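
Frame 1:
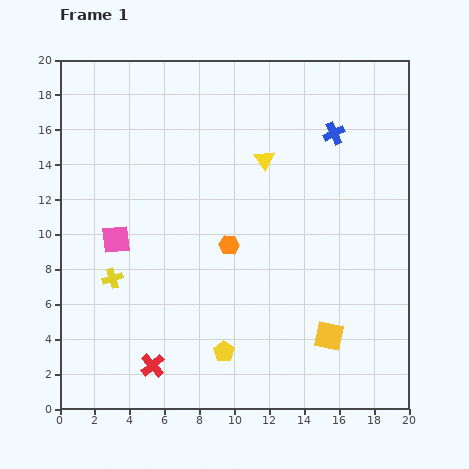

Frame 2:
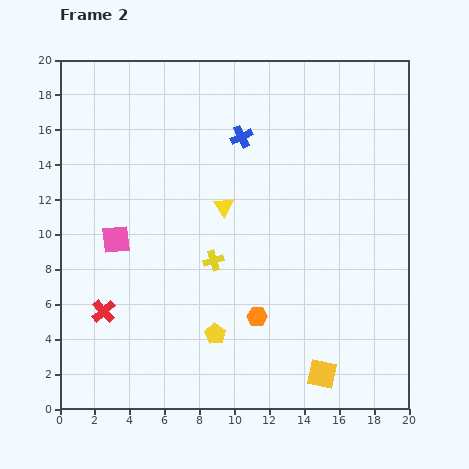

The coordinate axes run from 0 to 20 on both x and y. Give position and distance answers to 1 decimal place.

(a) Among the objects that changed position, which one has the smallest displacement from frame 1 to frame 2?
the yellow pentagon

(moved 1.1)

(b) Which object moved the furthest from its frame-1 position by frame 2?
the yellow cross

(moved 5.9; next 5.3)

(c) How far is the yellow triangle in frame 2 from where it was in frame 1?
3.5

The yellow triangle moved from (11.7, 14.3) to (9.4, 11.6), a distance of √(2.3² + 2.7²) ≈ 3.5.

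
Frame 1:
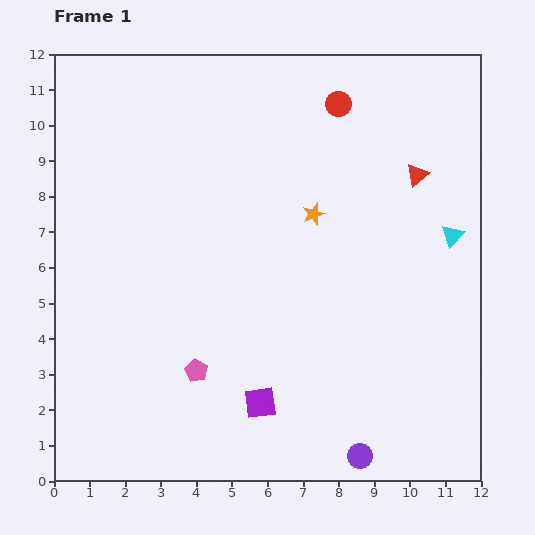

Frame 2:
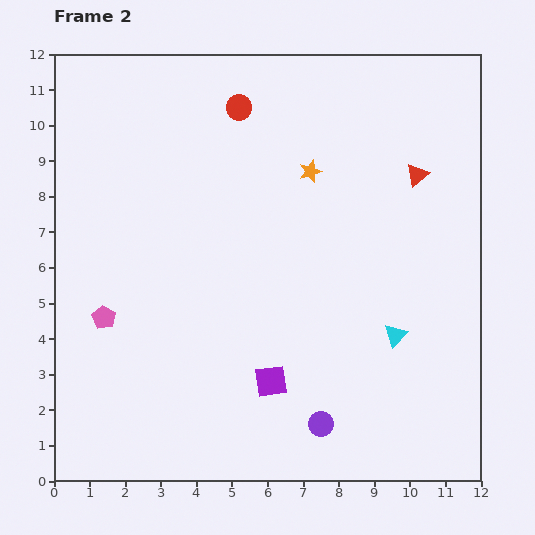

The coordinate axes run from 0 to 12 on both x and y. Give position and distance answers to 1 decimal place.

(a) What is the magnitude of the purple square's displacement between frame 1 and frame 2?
0.7

The purple square moved from (5.8, 2.2) to (6.1, 2.8), a distance of √(0.3² + 0.6²) ≈ 0.7.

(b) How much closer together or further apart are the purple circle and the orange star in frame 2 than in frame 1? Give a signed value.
+0.2

Distance in frame 1: 6.9. Distance in frame 2: 7.1.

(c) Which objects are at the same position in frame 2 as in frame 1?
the red triangle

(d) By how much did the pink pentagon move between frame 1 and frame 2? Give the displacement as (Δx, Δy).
(-2.6, 1.5)

The pink pentagon was at (4.0, 3.1) in frame 1 and (1.4, 4.6) in frame 2.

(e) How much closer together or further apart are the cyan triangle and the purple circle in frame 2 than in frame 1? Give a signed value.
-3.4

Distance in frame 1: 6.7. Distance in frame 2: 3.3.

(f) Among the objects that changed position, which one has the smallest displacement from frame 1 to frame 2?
the purple square

(moved 0.7)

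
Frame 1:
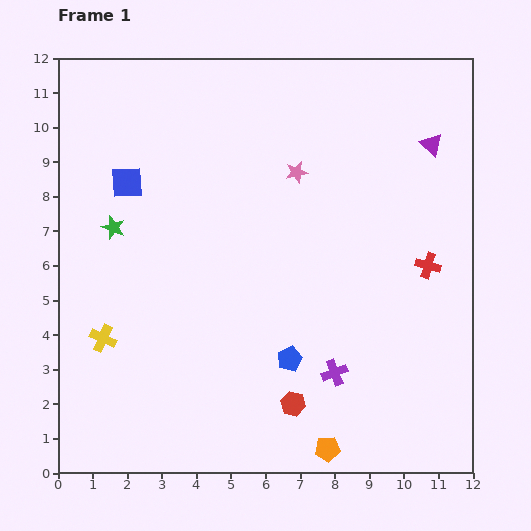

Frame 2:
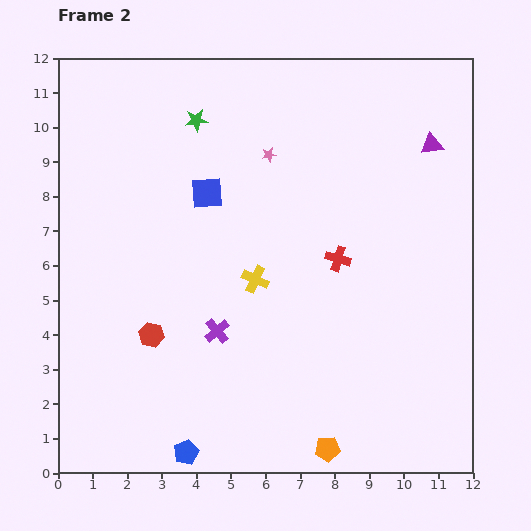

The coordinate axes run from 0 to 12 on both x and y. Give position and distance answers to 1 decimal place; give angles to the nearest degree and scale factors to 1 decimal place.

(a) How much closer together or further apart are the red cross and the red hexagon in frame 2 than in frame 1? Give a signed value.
+0.2

Distance in frame 1: 5.6. Distance in frame 2: 5.8.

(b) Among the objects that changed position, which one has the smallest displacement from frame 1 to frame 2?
the pink star

(moved 0.9)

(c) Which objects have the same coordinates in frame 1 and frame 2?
the purple triangle, the orange pentagon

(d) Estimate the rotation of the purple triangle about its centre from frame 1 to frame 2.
52° counter-clockwise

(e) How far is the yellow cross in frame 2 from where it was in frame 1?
4.7

The yellow cross moved from (1.3, 3.9) to (5.7, 5.6), a distance of √(4.4² + 1.7²) ≈ 4.7.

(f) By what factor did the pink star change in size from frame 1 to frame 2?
0.7×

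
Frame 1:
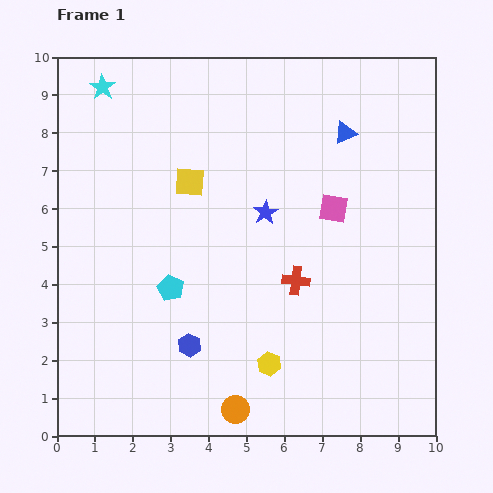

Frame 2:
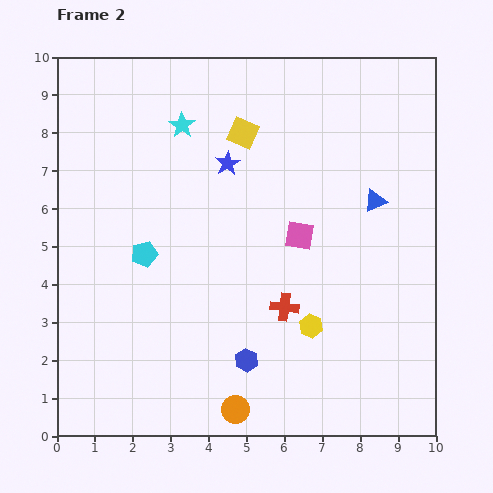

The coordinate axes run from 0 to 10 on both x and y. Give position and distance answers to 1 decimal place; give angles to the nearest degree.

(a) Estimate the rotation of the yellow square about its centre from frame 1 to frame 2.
19° clockwise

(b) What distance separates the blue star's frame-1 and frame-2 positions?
1.6

The blue star moved from (5.5, 5.9) to (4.5, 7.2), a distance of √(1.0² + 1.3²) ≈ 1.6.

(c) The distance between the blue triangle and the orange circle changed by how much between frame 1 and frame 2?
-1.3

Distance in frame 1: 7.9. Distance in frame 2: 6.6.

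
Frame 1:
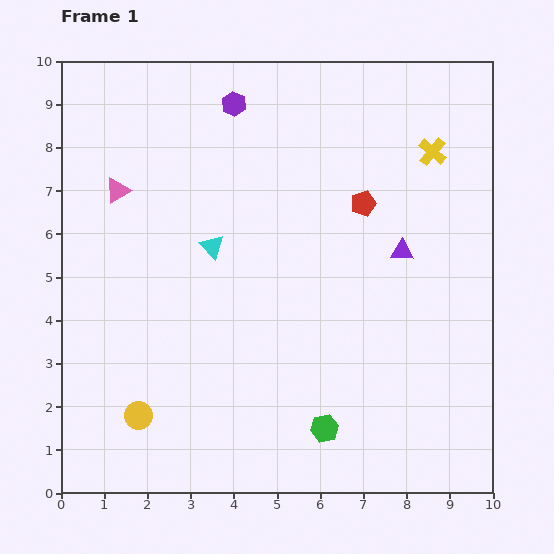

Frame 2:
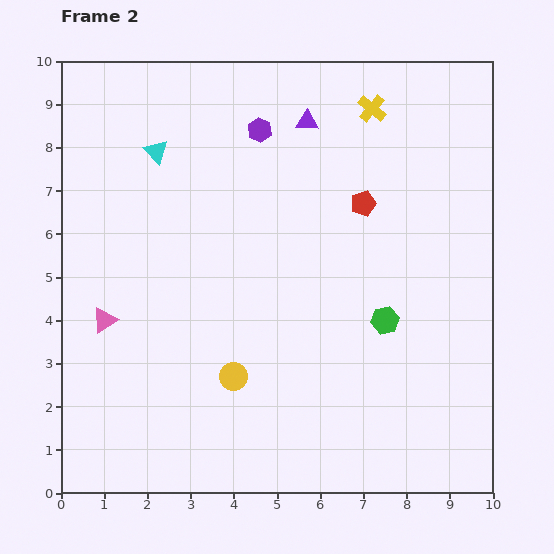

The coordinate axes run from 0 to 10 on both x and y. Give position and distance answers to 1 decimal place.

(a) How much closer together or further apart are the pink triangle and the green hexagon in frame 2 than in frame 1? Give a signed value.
-0.8

Distance in frame 1: 7.3. Distance in frame 2: 6.5.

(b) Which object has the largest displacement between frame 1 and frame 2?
the purple triangle

(moved 3.7; next 3.0)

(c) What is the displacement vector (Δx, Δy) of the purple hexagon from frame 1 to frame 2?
(0.6, -0.6)

The purple hexagon was at (4.0, 9.0) in frame 1 and (4.6, 8.4) in frame 2.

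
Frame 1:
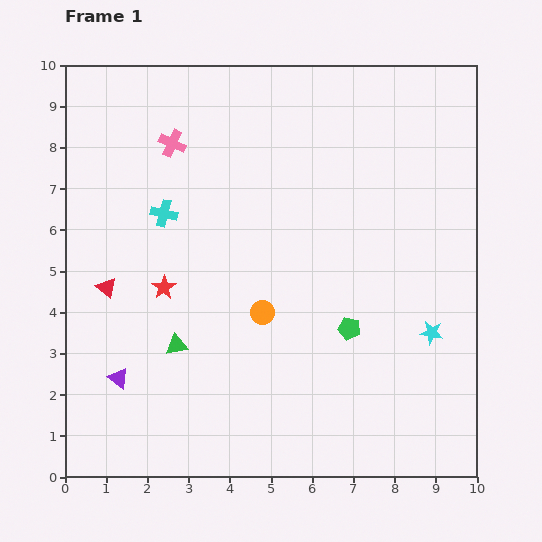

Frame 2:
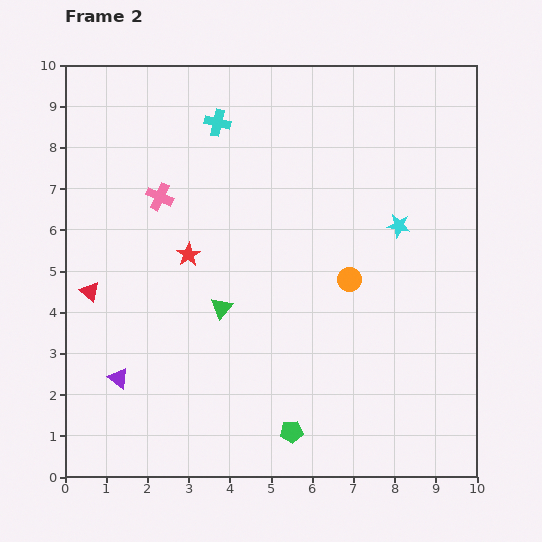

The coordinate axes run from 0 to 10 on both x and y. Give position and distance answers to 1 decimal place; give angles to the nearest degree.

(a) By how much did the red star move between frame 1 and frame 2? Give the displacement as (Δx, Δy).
(0.6, 0.8)

The red star was at (2.4, 4.6) in frame 1 and (3.0, 5.4) in frame 2.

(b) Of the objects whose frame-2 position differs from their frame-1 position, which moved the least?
the red triangle

(moved 0.4)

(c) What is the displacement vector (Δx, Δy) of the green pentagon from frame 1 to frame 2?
(-1.4, -2.5)

The green pentagon was at (6.9, 3.6) in frame 1 and (5.5, 1.1) in frame 2.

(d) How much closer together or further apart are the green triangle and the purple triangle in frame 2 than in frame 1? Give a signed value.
+1.4

Distance in frame 1: 1.6. Distance in frame 2: 3.0.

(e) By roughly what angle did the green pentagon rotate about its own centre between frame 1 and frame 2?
18° counter-clockwise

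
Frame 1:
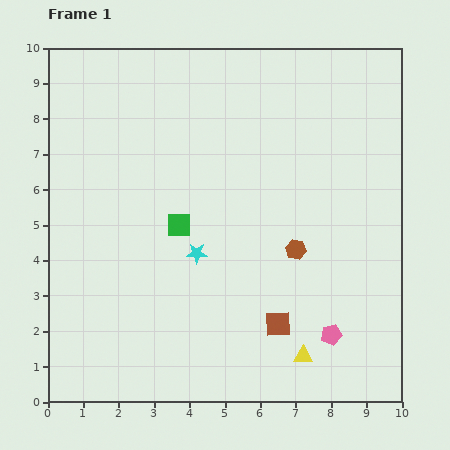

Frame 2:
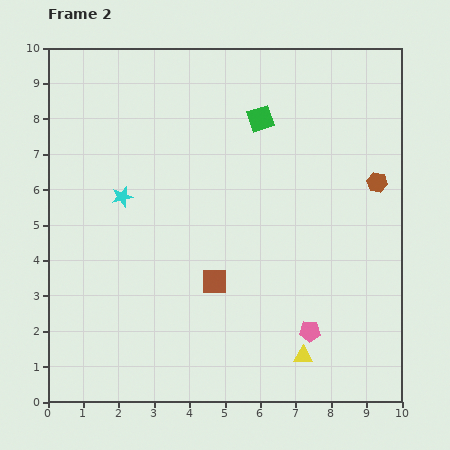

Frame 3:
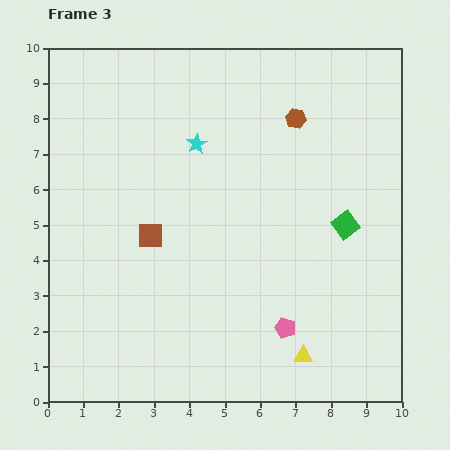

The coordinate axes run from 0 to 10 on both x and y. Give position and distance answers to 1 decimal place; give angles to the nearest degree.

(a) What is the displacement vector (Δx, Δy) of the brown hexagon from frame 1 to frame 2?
(2.3, 1.9)

The brown hexagon was at (7.0, 4.3) in frame 1 and (9.3, 6.2) in frame 2.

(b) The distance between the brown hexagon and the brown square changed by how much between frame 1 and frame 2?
+3.2

Distance in frame 1: 2.2. Distance in frame 2: 5.4.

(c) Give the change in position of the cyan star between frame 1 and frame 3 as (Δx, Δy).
(0.0, 3.1)

The cyan star was at (4.2, 4.2) in frame 1 and (4.2, 7.3) in frame 3.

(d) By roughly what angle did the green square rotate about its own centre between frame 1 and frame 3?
36° counter-clockwise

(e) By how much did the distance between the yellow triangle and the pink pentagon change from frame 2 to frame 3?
+0.2

Distance in frame 2: 0.7. Distance in frame 3: 0.9.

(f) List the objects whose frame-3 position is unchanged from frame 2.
the yellow triangle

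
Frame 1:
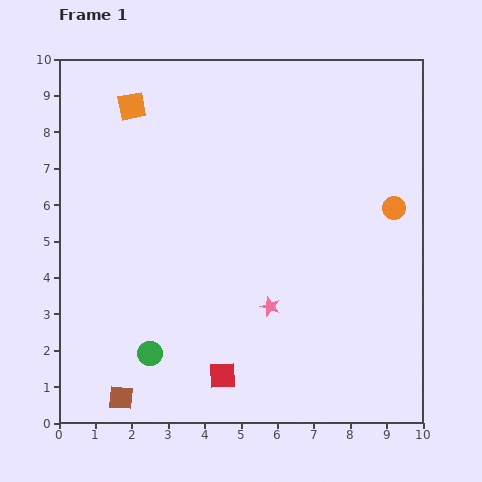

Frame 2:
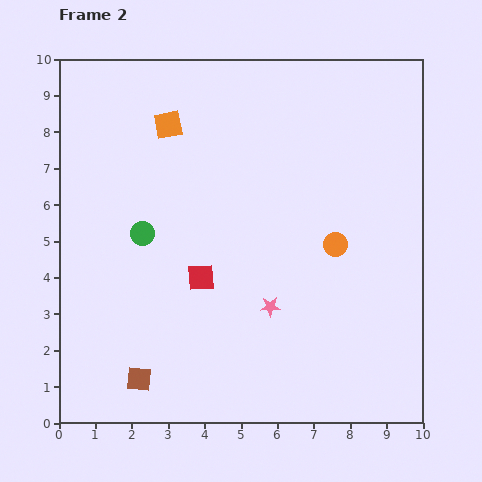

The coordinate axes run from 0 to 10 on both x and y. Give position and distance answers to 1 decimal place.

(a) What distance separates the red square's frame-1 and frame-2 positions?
2.8

The red square moved from (4.5, 1.3) to (3.9, 4.0), a distance of √(0.6² + 2.7²) ≈ 2.8.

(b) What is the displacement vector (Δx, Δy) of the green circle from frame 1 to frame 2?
(-0.2, 3.3)

The green circle was at (2.5, 1.9) in frame 1 and (2.3, 5.2) in frame 2.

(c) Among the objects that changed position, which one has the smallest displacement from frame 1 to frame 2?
the brown square

(moved 0.7)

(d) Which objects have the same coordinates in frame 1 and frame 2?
the pink star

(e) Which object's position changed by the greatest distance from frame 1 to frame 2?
the green circle

(moved 3.3; next 2.8)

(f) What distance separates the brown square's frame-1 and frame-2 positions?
0.7

The brown square moved from (1.7, 0.7) to (2.2, 1.2), a distance of √(0.5² + 0.5²) ≈ 0.7.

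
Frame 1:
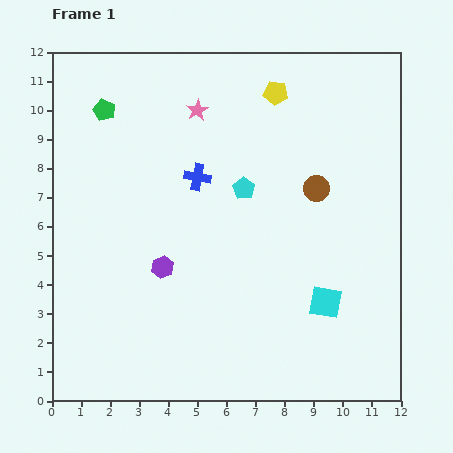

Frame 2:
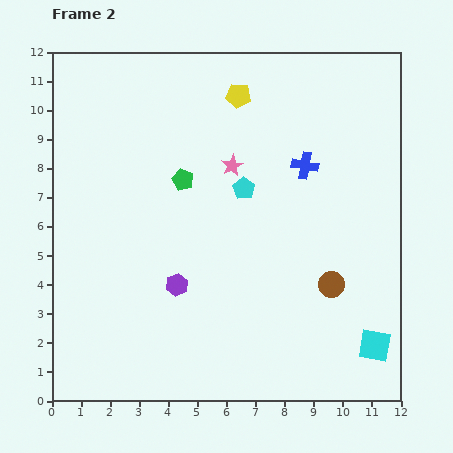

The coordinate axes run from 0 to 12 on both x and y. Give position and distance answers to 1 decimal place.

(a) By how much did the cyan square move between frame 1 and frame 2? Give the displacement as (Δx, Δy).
(1.7, -1.5)

The cyan square was at (9.4, 3.4) in frame 1 and (11.1, 1.9) in frame 2.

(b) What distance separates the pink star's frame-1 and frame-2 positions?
2.2

The pink star moved from (5.0, 10.0) to (6.2, 8.1), a distance of √(1.2² + 1.9²) ≈ 2.2.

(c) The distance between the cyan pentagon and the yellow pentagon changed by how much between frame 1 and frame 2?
-0.3

Distance in frame 1: 3.5. Distance in frame 2: 3.2.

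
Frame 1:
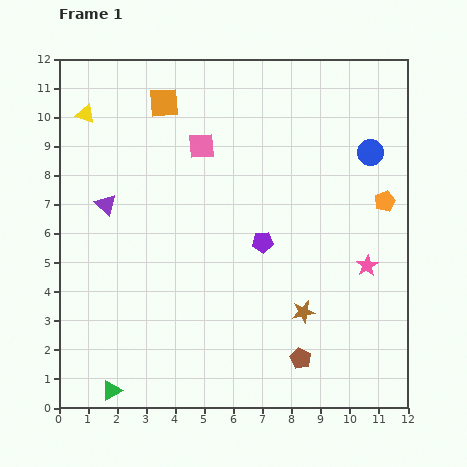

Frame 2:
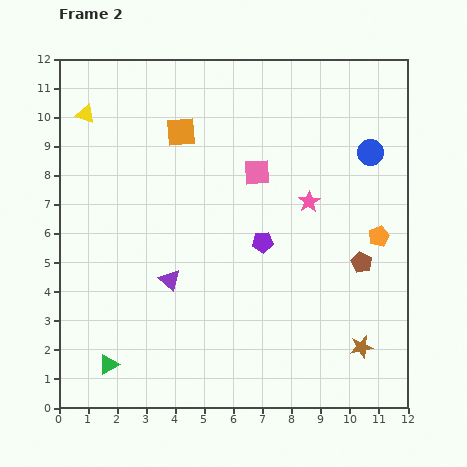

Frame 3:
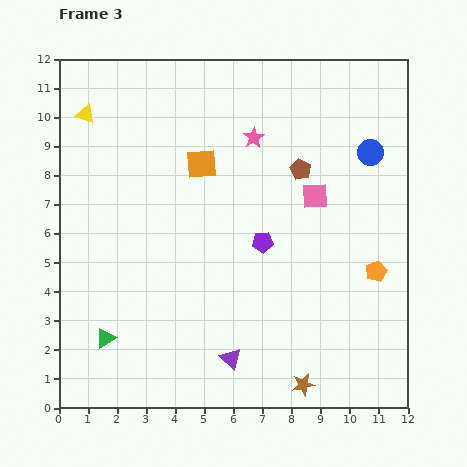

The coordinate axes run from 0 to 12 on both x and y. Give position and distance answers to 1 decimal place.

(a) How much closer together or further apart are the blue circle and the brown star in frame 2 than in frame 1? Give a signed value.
+0.7

Distance in frame 1: 6.0. Distance in frame 2: 6.7.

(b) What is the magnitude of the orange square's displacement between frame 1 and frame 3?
2.5

The orange square moved from (3.6, 10.5) to (4.9, 8.4), a distance of √(1.3² + 2.1²) ≈ 2.5.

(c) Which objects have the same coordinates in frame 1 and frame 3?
the purple pentagon, the blue circle, the yellow triangle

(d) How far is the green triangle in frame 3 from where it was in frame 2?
0.9

The green triangle moved from (1.7, 1.5) to (1.6, 2.4), a distance of √(0.1² + 0.9²) ≈ 0.9.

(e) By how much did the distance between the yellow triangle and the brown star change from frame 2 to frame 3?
-0.5

Distance in frame 2: 12.4. Distance in frame 3: 11.9.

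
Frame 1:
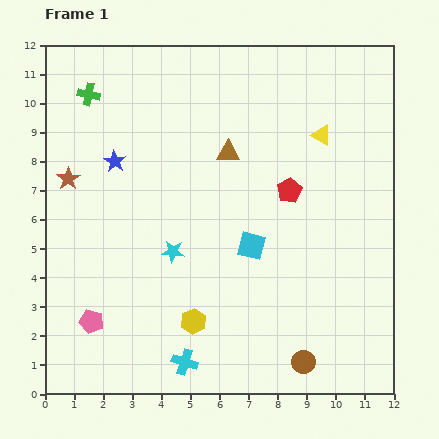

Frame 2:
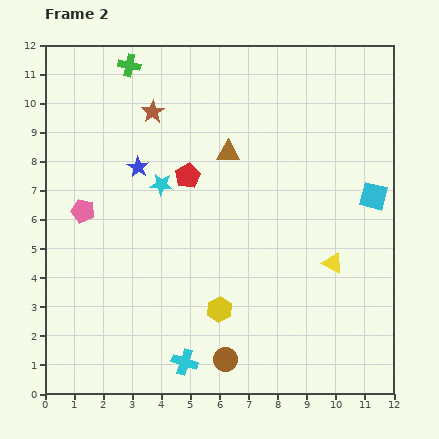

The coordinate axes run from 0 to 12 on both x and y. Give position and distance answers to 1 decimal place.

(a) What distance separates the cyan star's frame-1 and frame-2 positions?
2.3

The cyan star moved from (4.4, 4.9) to (4.0, 7.2), a distance of √(0.4² + 2.3²) ≈ 2.3.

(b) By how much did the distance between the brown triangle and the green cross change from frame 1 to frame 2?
-0.7

Distance in frame 1: 5.2. Distance in frame 2: 4.5.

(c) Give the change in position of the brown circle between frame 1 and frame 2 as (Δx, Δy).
(-2.7, 0.1)

The brown circle was at (8.9, 1.1) in frame 1 and (6.2, 1.2) in frame 2.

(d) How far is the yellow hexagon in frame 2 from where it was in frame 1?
1.0

The yellow hexagon moved from (5.1, 2.5) to (6.0, 2.9), a distance of √(0.9² + 0.4²) ≈ 1.0.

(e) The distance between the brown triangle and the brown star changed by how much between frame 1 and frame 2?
-2.6

Distance in frame 1: 5.6. Distance in frame 2: 3.0.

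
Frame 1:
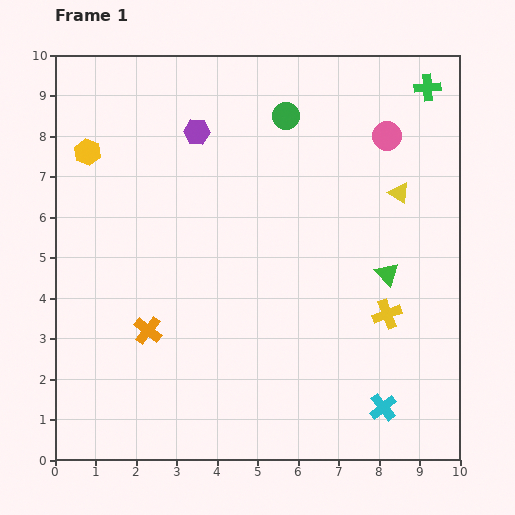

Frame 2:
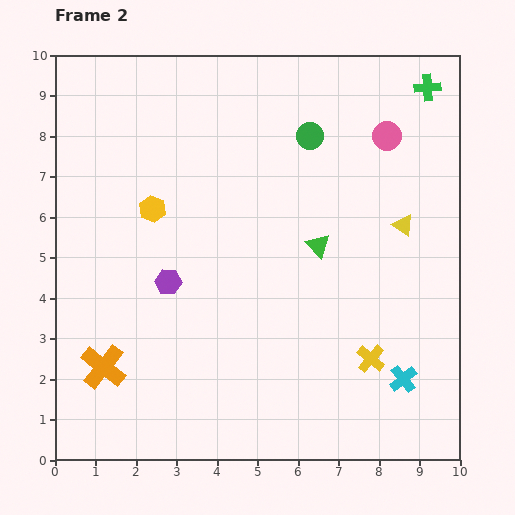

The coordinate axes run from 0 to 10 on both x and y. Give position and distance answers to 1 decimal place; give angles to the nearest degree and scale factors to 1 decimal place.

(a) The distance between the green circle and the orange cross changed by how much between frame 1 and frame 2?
+1.3

Distance in frame 1: 6.3. Distance in frame 2: 7.6.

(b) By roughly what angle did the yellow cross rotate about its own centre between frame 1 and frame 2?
29° counter-clockwise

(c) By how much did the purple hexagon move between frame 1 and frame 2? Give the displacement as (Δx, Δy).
(-0.7, -3.7)

The purple hexagon was at (3.5, 8.1) in frame 1 and (2.8, 4.4) in frame 2.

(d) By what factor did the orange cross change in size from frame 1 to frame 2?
1.6×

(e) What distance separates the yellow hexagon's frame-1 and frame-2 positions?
2.1

The yellow hexagon moved from (0.8, 7.6) to (2.4, 6.2), a distance of √(1.6² + 1.4²) ≈ 2.1.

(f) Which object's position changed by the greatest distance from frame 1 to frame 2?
the purple hexagon

(moved 3.8; next 2.1)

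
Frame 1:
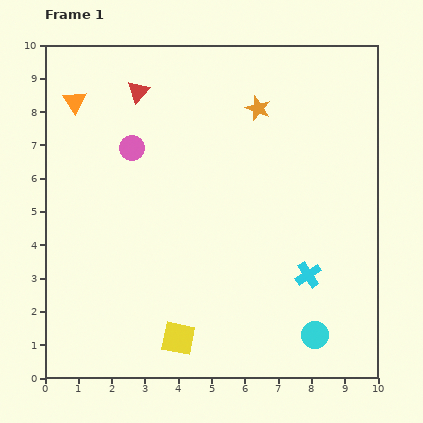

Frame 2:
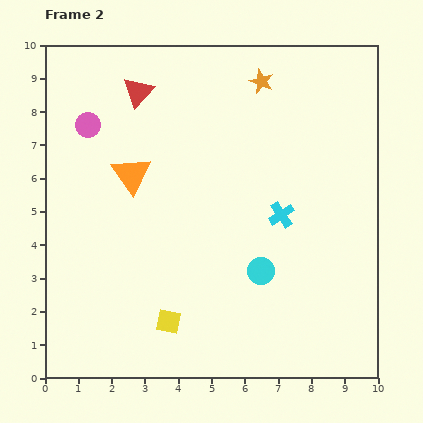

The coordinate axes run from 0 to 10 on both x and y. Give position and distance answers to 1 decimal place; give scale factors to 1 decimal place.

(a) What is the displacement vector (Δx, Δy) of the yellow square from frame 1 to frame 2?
(-0.3, 0.5)

The yellow square was at (4.0, 1.2) in frame 1 and (3.7, 1.7) in frame 2.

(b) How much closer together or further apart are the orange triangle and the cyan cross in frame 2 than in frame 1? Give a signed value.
-4.0

Distance in frame 1: 8.7. Distance in frame 2: 4.7.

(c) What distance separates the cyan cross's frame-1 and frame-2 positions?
2.0

The cyan cross moved from (7.9, 3.1) to (7.1, 4.9), a distance of √(0.8² + 1.8²) ≈ 2.0.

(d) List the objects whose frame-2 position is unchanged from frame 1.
the red triangle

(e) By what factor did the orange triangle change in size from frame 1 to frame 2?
1.7×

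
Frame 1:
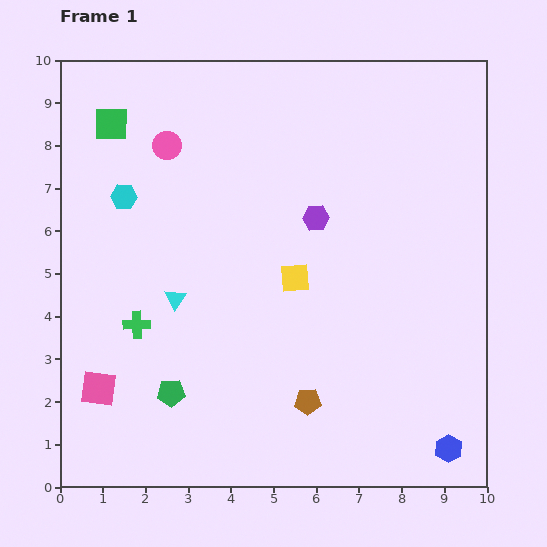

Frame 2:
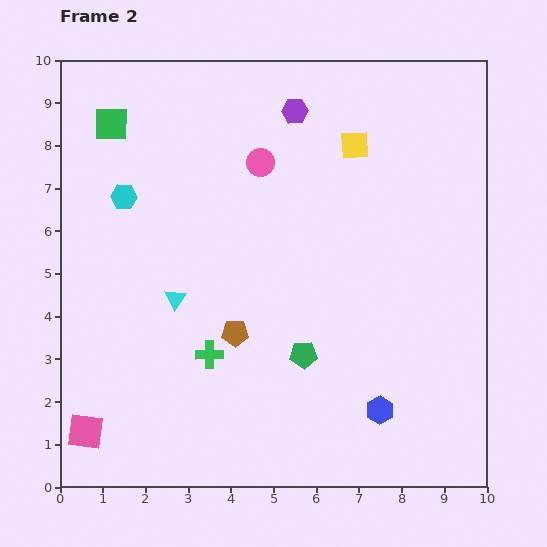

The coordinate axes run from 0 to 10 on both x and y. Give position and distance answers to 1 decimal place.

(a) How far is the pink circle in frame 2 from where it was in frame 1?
2.2

The pink circle moved from (2.5, 8.0) to (4.7, 7.6), a distance of √(2.2² + 0.4²) ≈ 2.2.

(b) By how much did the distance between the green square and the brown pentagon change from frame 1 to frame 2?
-2.3

Distance in frame 1: 8.0. Distance in frame 2: 5.7.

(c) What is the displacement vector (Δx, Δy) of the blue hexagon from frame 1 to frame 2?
(-1.6, 0.9)

The blue hexagon was at (9.1, 0.9) in frame 1 and (7.5, 1.8) in frame 2.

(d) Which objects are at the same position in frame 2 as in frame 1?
the green square, the cyan triangle, the cyan hexagon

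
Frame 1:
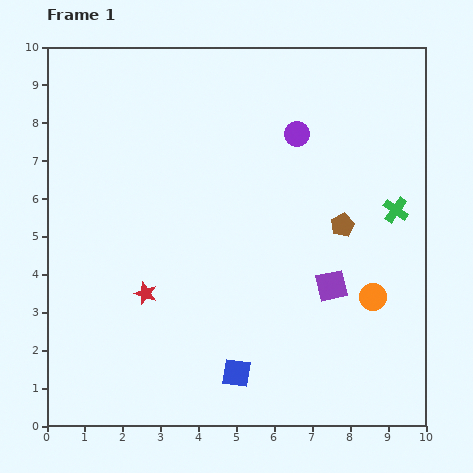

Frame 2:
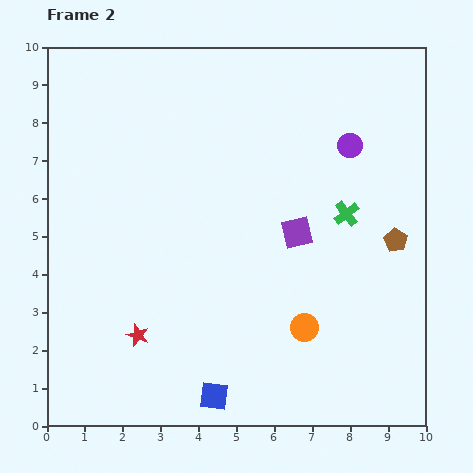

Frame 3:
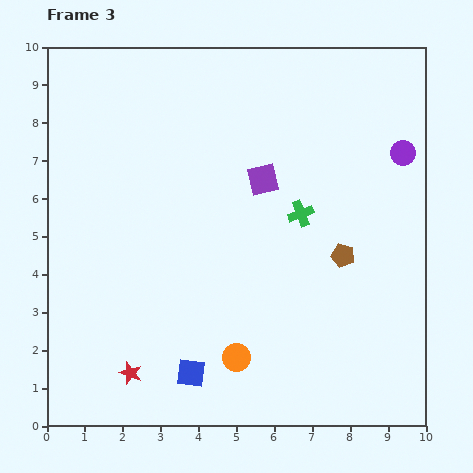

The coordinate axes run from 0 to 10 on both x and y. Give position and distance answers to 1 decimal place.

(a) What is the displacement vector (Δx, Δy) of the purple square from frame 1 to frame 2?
(-0.9, 1.4)

The purple square was at (7.5, 3.7) in frame 1 and (6.6, 5.1) in frame 2.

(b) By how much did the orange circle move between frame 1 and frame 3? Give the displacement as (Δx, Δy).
(-3.6, -1.6)

The orange circle was at (8.6, 3.4) in frame 1 and (5.0, 1.8) in frame 3.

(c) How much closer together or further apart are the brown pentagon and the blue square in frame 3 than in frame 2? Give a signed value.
-1.2

Distance in frame 2: 6.3. Distance in frame 3: 5.1.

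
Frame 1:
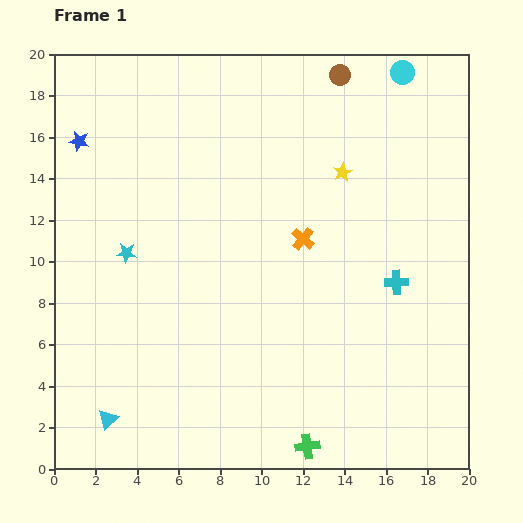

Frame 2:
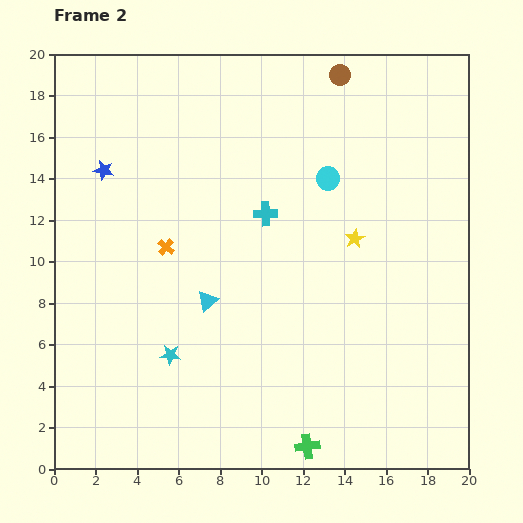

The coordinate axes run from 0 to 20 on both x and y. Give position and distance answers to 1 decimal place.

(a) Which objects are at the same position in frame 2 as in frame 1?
the brown circle, the green cross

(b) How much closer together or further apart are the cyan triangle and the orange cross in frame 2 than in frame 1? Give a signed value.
-9.5

Distance in frame 1: 12.8. Distance in frame 2: 3.3.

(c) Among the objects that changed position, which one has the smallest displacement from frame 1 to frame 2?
the blue star

(moved 1.8)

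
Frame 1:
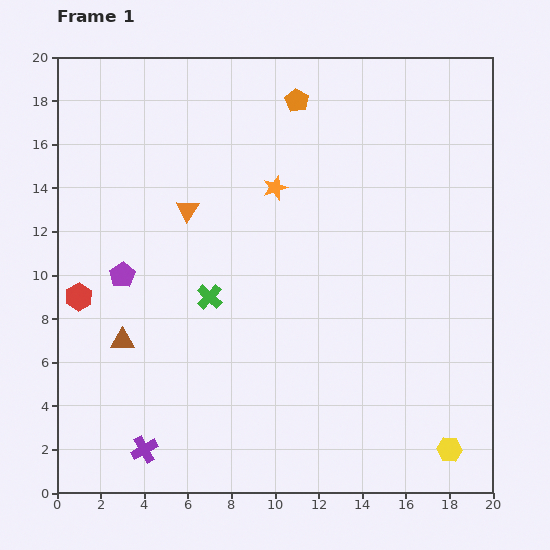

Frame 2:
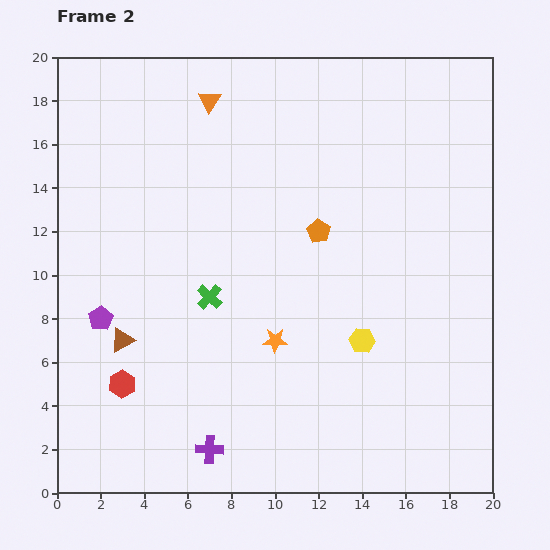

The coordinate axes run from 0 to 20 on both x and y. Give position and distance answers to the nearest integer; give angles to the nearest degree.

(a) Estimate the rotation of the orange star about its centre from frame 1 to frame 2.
19° clockwise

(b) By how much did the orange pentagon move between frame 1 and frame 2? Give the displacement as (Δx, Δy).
(1, -6)

The orange pentagon was at (11, 18) in frame 1 and (12, 12) in frame 2.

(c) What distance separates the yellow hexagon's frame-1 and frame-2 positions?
6

The yellow hexagon moved from (18, 2) to (14, 7), a distance of √(4² + 5²) ≈ 6.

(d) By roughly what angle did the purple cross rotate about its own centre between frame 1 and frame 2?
32° clockwise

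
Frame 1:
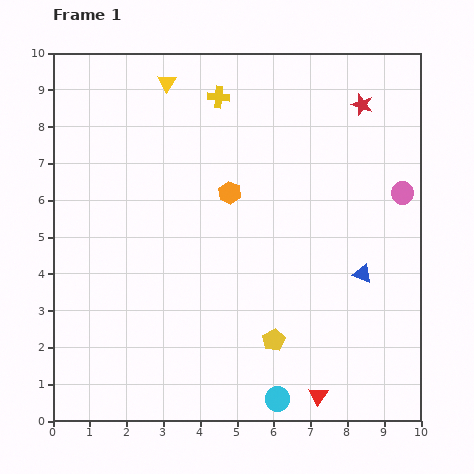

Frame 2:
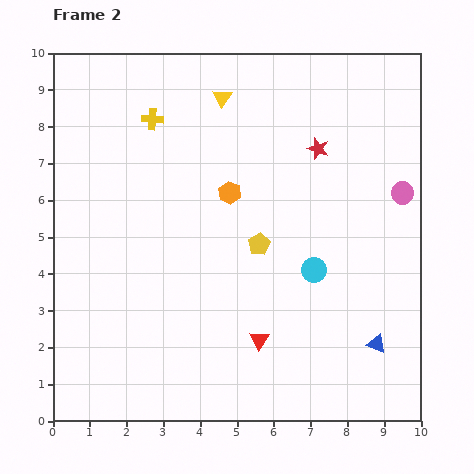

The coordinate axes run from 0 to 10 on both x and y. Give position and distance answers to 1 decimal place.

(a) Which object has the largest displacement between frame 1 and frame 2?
the cyan circle

(moved 3.6; next 2.6)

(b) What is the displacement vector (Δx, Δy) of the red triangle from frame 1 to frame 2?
(-1.6, 1.5)

The red triangle was at (7.2, 0.7) in frame 1 and (5.6, 2.2) in frame 2.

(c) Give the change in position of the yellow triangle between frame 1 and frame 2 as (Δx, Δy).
(1.5, -0.4)

The yellow triangle was at (3.1, 9.2) in frame 1 and (4.6, 8.8) in frame 2.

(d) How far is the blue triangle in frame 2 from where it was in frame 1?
1.9

The blue triangle moved from (8.4, 4.0) to (8.8, 2.1), a distance of √(0.4² + 1.9²) ≈ 1.9.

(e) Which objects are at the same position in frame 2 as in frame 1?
the pink circle, the orange hexagon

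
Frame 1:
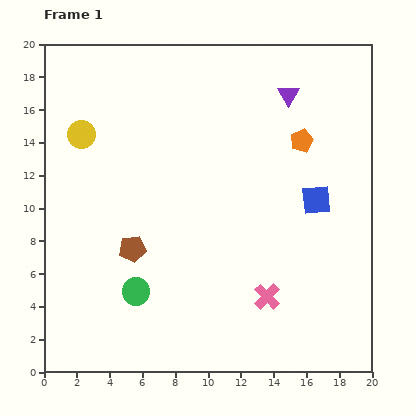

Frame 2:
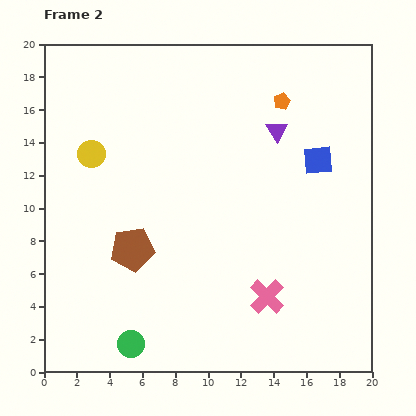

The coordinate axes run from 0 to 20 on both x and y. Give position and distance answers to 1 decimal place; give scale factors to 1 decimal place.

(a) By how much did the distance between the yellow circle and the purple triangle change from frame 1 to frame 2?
-1.4

Distance in frame 1: 12.8. Distance in frame 2: 11.4.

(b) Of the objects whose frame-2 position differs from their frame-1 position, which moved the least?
the yellow circle

(moved 1.3)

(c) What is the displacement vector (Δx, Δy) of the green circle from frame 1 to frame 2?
(-0.3, -3.2)

The green circle was at (5.6, 4.9) in frame 1 and (5.3, 1.7) in frame 2.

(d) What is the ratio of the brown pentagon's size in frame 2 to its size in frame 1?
1.7×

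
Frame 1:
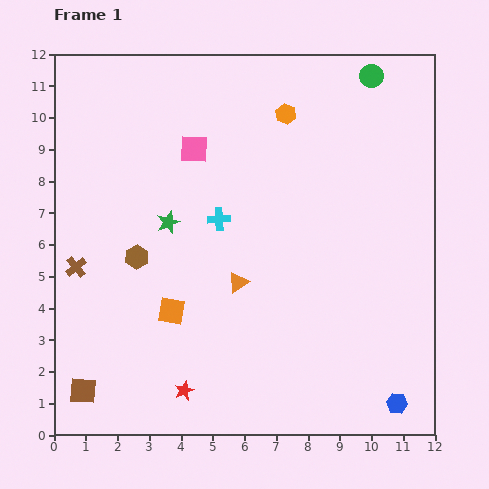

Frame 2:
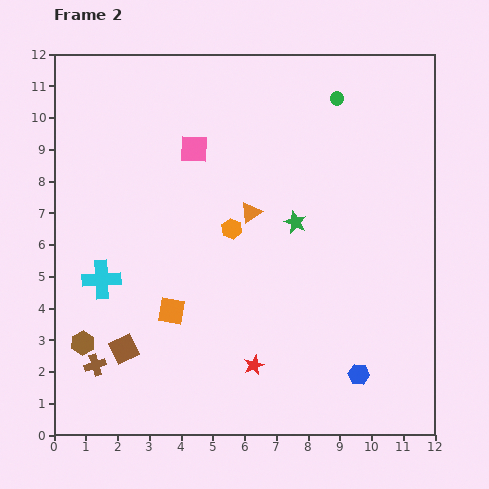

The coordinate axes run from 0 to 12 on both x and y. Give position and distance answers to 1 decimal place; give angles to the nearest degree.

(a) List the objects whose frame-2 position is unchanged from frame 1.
the pink square, the orange square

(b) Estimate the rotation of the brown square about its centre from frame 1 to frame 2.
31° counter-clockwise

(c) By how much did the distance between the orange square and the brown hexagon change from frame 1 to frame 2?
+1.0

Distance in frame 1: 2.0. Distance in frame 2: 3.0.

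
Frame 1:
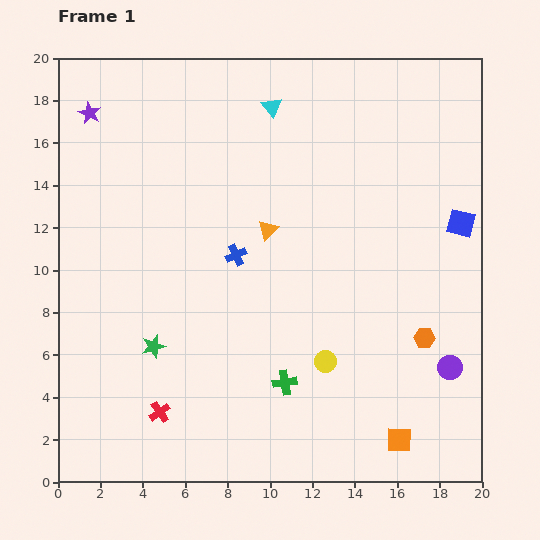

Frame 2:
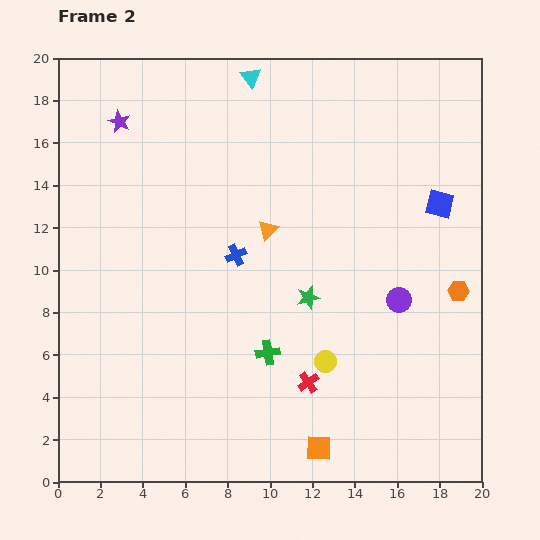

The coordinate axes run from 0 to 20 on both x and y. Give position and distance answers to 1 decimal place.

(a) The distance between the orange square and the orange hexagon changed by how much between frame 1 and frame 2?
+5.0

Distance in frame 1: 4.9. Distance in frame 2: 9.9.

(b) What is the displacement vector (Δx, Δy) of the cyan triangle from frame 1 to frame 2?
(-1.0, 1.4)

The cyan triangle was at (10.1, 17.7) in frame 1 and (9.1, 19.1) in frame 2.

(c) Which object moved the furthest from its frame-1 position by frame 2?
the green star

(moved 7.7; next 7.1)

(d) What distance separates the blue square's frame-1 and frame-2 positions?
1.3

The blue square moved from (19.0, 12.2) to (18.0, 13.1), a distance of √(1.0² + 0.9²) ≈ 1.3.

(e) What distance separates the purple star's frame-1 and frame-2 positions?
1.5

The purple star moved from (1.5, 17.4) to (2.9, 17.0), a distance of √(1.4² + 0.4²) ≈ 1.5.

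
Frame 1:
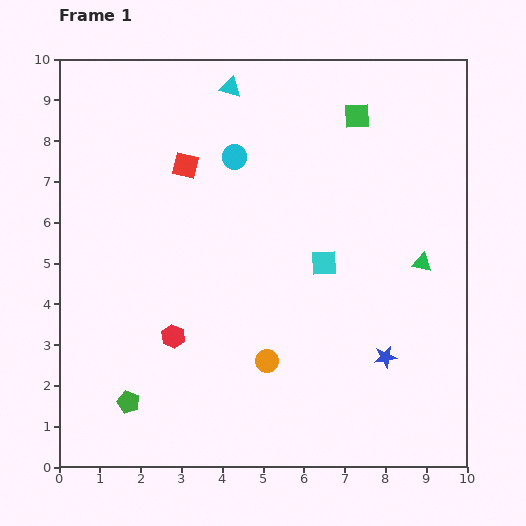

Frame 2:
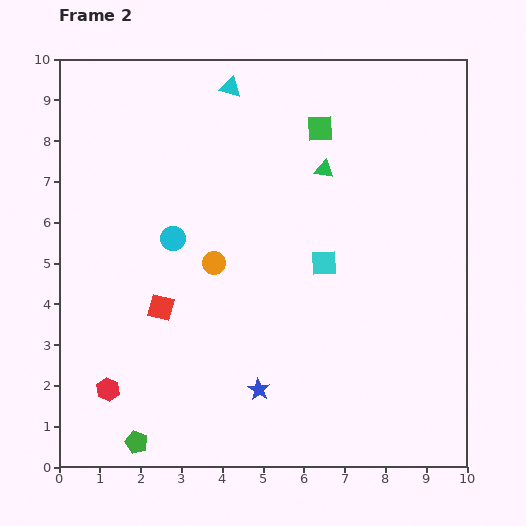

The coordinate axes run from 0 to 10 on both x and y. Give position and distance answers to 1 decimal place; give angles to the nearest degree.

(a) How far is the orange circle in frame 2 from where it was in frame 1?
2.7

The orange circle moved from (5.1, 2.6) to (3.8, 5.0), a distance of √(1.3² + 2.4²) ≈ 2.7.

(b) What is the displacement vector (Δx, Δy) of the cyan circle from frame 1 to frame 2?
(-1.5, -2.0)

The cyan circle was at (4.3, 7.6) in frame 1 and (2.8, 5.6) in frame 2.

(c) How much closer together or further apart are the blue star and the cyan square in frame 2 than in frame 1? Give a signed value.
+0.8

Distance in frame 1: 2.7. Distance in frame 2: 3.5.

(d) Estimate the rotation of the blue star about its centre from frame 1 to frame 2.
31° counter-clockwise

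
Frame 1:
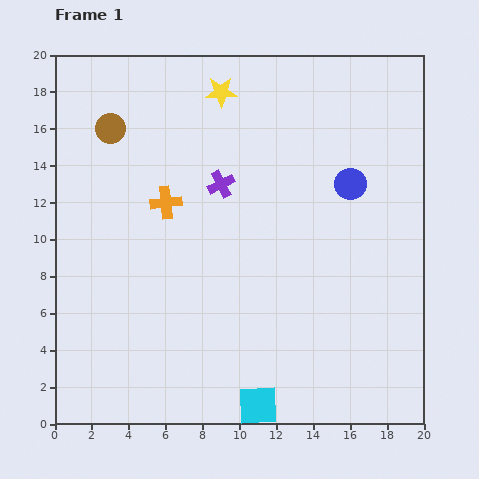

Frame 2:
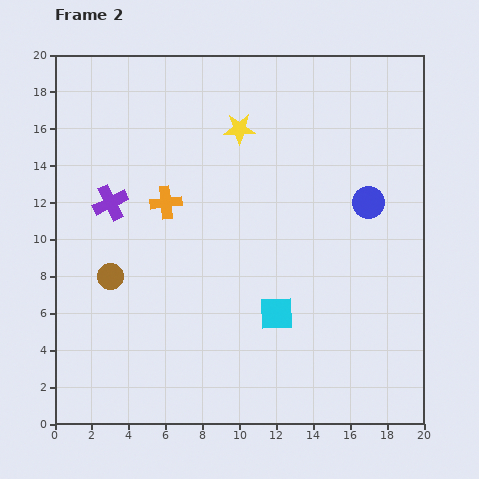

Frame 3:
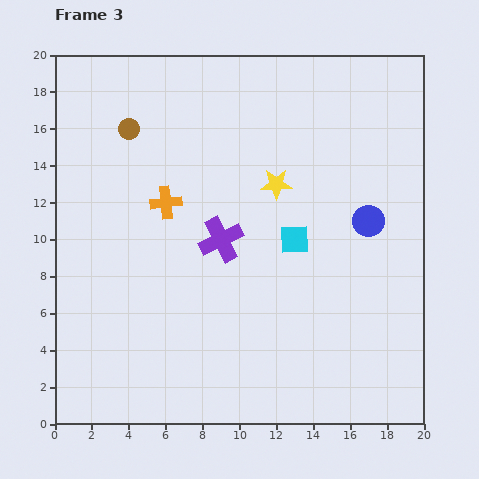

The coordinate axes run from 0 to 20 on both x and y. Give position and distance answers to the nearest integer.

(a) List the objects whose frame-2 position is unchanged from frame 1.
the orange cross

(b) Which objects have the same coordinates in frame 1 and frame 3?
the orange cross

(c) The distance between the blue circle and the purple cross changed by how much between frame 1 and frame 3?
+1

Distance in frame 1: 7. Distance in frame 3: 8.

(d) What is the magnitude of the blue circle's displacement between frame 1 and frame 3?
2

The blue circle moved from (16, 13) to (17, 11), a distance of √(1² + 2²) ≈ 2.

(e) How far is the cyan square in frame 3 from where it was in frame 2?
4

The cyan square moved from (12, 6) to (13, 10), a distance of √(1² + 4²) ≈ 4.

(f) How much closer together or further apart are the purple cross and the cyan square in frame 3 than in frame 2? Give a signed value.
-7

Distance in frame 2: 11. Distance in frame 3: 4.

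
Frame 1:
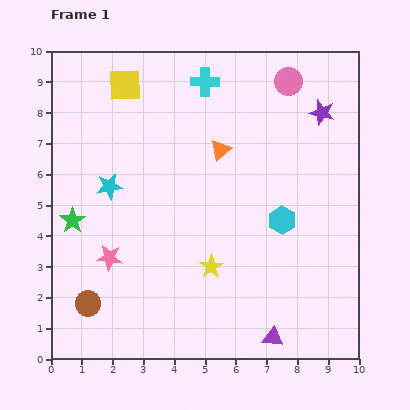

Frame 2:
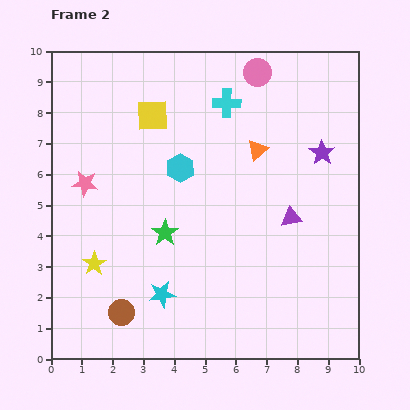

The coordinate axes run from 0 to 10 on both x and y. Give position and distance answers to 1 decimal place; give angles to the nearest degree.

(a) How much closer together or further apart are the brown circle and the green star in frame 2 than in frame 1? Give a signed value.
+0.3

Distance in frame 1: 2.7. Distance in frame 2: 3.0.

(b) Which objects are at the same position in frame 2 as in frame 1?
none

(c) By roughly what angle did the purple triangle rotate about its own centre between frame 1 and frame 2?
16° counter-clockwise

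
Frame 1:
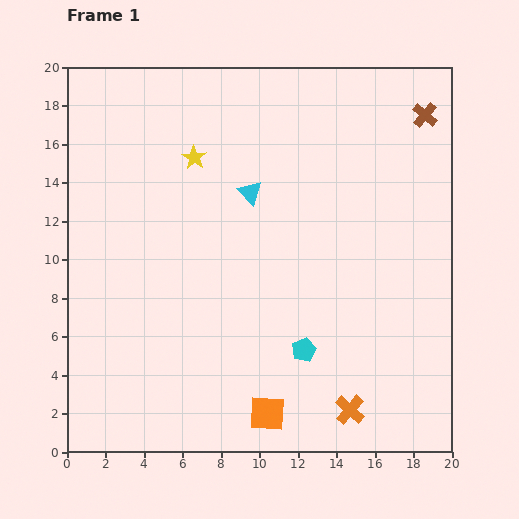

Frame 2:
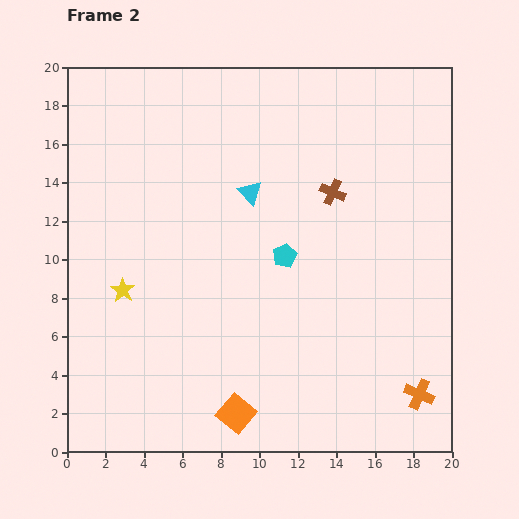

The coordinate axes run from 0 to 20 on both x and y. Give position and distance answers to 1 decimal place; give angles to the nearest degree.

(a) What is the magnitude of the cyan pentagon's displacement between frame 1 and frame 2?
5.0

The cyan pentagon moved from (12.3, 5.3) to (11.3, 10.2), a distance of √(1.0² + 4.9²) ≈ 5.0.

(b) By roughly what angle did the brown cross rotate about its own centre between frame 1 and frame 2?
16° counter-clockwise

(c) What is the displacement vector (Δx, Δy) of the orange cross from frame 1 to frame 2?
(3.6, 0.8)

The orange cross was at (14.7, 2.2) in frame 1 and (18.3, 3.0) in frame 2.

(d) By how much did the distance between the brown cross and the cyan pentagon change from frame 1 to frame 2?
-9.6

Distance in frame 1: 13.7. Distance in frame 2: 4.1.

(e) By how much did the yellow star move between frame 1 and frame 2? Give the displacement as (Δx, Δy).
(-3.7, -6.9)

The yellow star was at (6.6, 15.3) in frame 1 and (2.9, 8.4) in frame 2.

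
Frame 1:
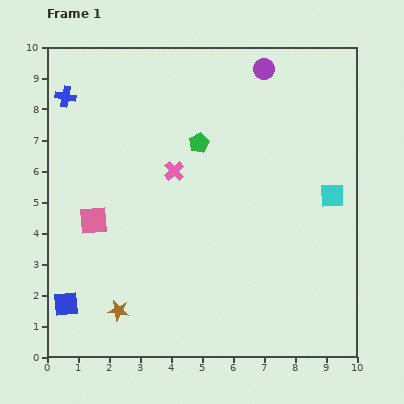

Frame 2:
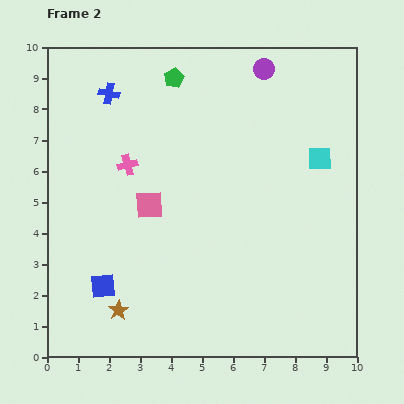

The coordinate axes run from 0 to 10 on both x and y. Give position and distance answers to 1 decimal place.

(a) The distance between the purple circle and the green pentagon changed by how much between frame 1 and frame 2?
-0.3

Distance in frame 1: 3.2. Distance in frame 2: 2.9.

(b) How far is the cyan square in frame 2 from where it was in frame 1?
1.3

The cyan square moved from (9.2, 5.2) to (8.8, 6.4), a distance of √(0.4² + 1.2²) ≈ 1.3.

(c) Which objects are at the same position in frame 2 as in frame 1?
the brown star, the purple circle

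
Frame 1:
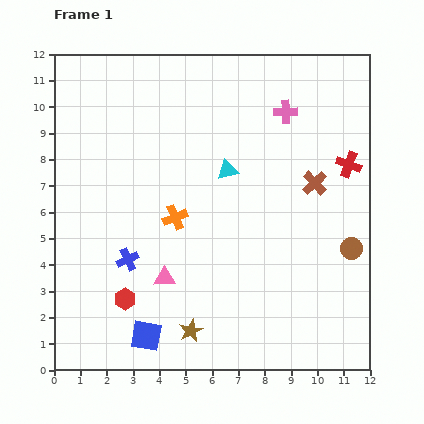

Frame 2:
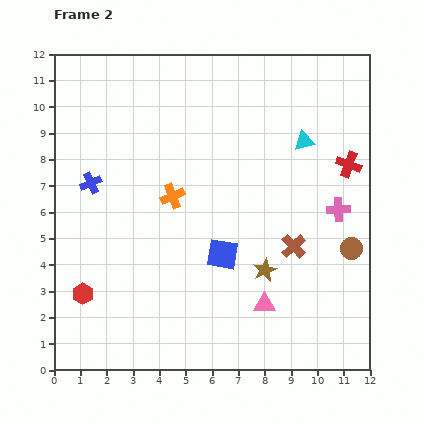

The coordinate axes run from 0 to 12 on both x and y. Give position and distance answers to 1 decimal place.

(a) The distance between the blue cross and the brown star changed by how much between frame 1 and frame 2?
+3.8

Distance in frame 1: 3.6. Distance in frame 2: 7.4.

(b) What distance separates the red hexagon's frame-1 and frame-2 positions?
1.6

The red hexagon moved from (2.7, 2.7) to (1.1, 2.9), a distance of √(1.6² + 0.2²) ≈ 1.6.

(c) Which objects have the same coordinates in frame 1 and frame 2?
the red cross, the brown circle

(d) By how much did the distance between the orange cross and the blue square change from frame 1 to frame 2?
-1.7

Distance in frame 1: 4.6. Distance in frame 2: 2.9.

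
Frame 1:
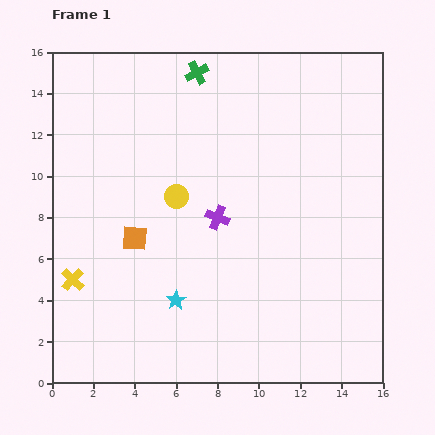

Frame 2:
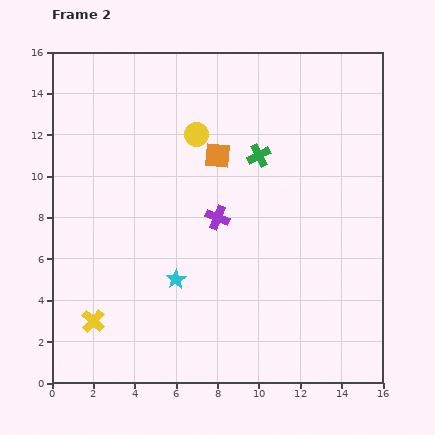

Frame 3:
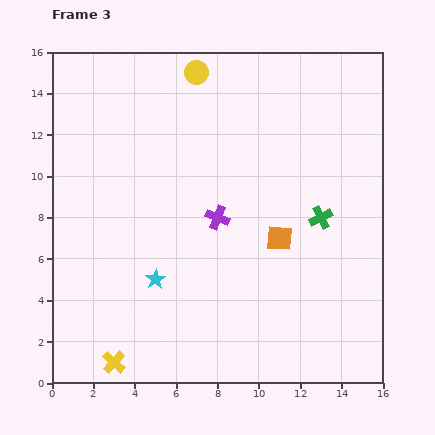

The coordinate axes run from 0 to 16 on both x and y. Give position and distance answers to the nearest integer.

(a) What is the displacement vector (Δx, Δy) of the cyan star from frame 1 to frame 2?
(0, 1)

The cyan star was at (6, 4) in frame 1 and (6, 5) in frame 2.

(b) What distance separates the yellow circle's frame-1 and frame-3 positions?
6

The yellow circle moved from (6, 9) to (7, 15), a distance of √(1² + 6²) ≈ 6.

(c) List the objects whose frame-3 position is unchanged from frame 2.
the purple cross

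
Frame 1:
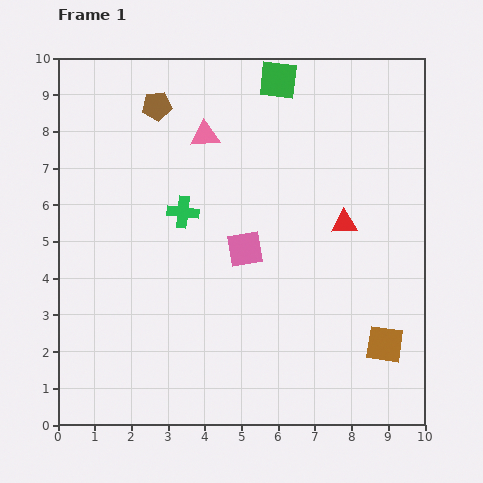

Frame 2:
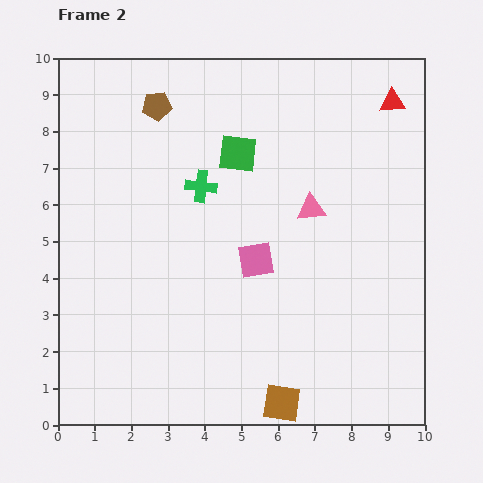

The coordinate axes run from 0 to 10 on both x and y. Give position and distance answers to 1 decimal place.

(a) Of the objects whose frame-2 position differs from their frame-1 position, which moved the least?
the pink square

(moved 0.4)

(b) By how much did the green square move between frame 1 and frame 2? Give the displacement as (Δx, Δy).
(-1.1, -2.0)

The green square was at (6.0, 9.4) in frame 1 and (4.9, 7.4) in frame 2.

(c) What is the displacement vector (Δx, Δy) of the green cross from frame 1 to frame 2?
(0.5, 0.7)

The green cross was at (3.4, 5.8) in frame 1 and (3.9, 6.5) in frame 2.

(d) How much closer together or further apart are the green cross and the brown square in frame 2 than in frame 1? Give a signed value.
-0.3

Distance in frame 1: 6.6. Distance in frame 2: 6.3.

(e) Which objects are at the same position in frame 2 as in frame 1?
the brown pentagon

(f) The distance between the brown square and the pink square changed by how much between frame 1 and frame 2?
-0.6

Distance in frame 1: 4.6. Distance in frame 2: 4.0.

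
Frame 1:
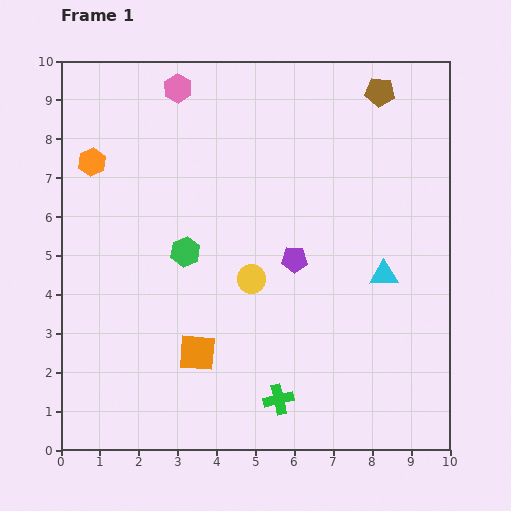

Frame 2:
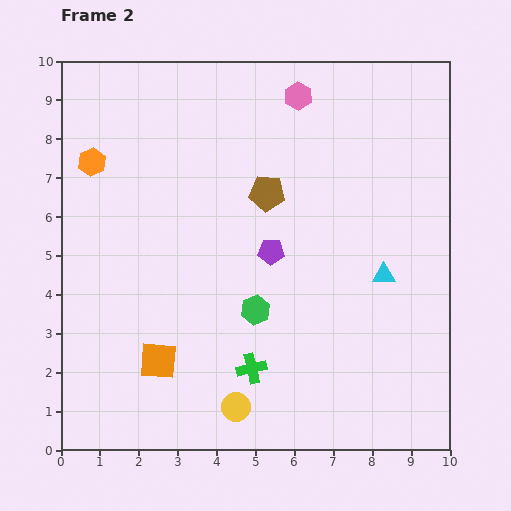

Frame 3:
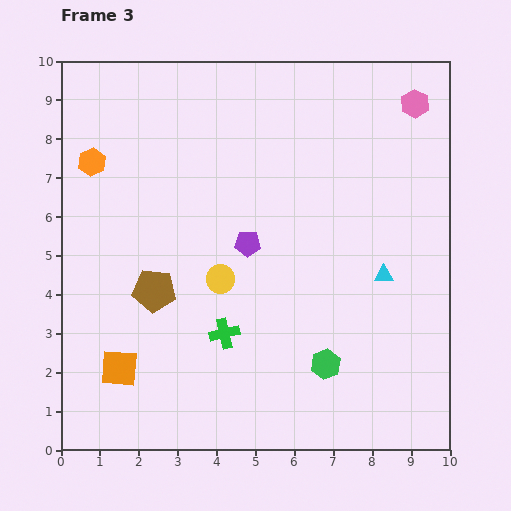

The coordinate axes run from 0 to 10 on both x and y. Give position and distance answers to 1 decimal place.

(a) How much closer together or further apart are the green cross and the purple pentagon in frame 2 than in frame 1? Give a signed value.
-0.6

Distance in frame 1: 3.6. Distance in frame 2: 3.0.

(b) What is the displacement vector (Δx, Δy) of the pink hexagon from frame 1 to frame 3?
(6.1, -0.4)

The pink hexagon was at (3.0, 9.3) in frame 1 and (9.1, 8.9) in frame 3.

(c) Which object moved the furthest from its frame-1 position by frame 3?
the brown pentagon

(moved 7.7; next 6.1)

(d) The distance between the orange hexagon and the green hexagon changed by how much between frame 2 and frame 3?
+2.2

Distance in frame 2: 5.7. Distance in frame 3: 7.9.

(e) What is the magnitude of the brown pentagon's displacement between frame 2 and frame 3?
3.8

The brown pentagon moved from (5.3, 6.6) to (2.4, 4.1), a distance of √(2.9² + 2.5²) ≈ 3.8.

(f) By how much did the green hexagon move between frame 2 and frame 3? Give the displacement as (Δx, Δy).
(1.8, -1.4)

The green hexagon was at (5.0, 3.6) in frame 2 and (6.8, 2.2) in frame 3.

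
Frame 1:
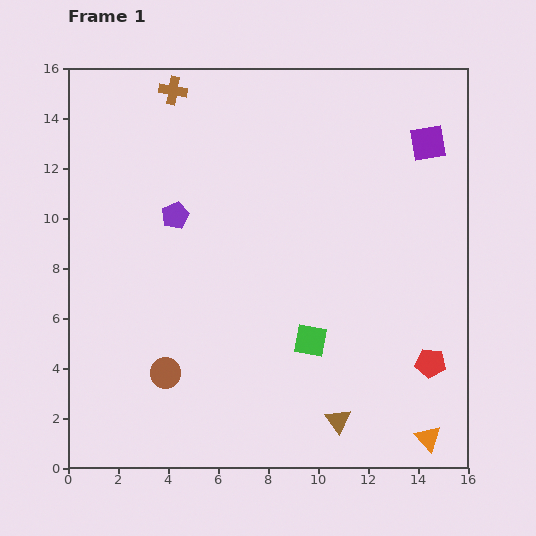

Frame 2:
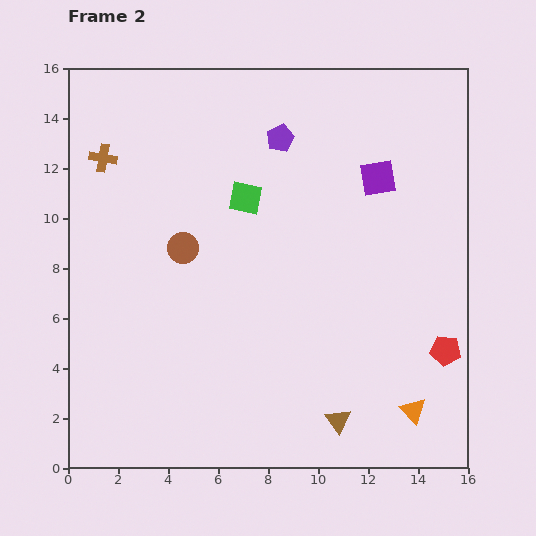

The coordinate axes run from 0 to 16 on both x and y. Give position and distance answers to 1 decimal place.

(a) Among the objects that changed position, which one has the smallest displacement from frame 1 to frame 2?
the red pentagon

(moved 0.8)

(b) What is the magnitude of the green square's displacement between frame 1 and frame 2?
6.3

The green square moved from (9.7, 5.1) to (7.1, 10.8), a distance of √(2.6² + 5.7²) ≈ 6.3.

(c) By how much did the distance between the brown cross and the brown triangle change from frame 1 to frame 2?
-0.7

Distance in frame 1: 14.8. Distance in frame 2: 14.1.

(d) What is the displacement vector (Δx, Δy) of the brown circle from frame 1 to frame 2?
(0.7, 5.0)

The brown circle was at (3.9, 3.8) in frame 1 and (4.6, 8.8) in frame 2.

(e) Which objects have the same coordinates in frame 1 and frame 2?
the brown triangle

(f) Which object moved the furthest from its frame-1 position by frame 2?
the green square

(moved 6.3; next 5.2)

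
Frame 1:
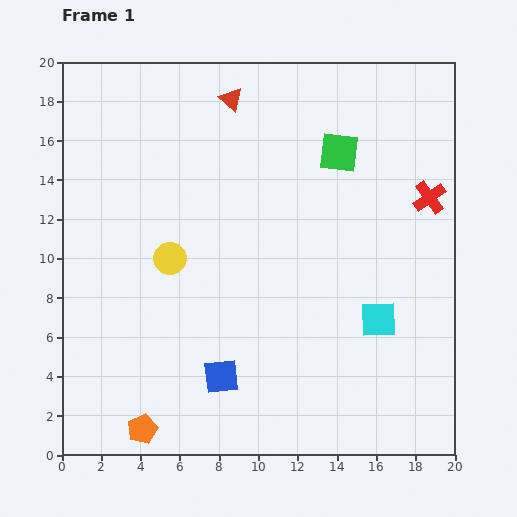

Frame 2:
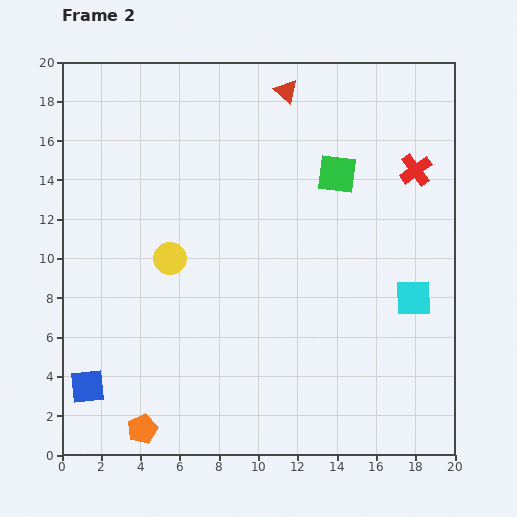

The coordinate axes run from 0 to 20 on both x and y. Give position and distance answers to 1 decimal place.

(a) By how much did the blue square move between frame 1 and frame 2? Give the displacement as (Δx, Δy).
(-6.8, -0.5)

The blue square was at (8.1, 4.0) in frame 1 and (1.3, 3.5) in frame 2.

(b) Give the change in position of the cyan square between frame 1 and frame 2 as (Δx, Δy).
(1.8, 1.1)

The cyan square was at (16.1, 6.9) in frame 1 and (17.9, 8.0) in frame 2.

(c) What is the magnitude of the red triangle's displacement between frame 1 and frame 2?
2.8

The red triangle moved from (8.6, 18.1) to (11.4, 18.5), a distance of √(2.8² + 0.4²) ≈ 2.8.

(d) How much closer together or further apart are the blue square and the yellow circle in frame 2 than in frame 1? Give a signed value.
+1.2

Distance in frame 1: 6.5. Distance in frame 2: 7.7.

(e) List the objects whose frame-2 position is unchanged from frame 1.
the orange pentagon, the yellow circle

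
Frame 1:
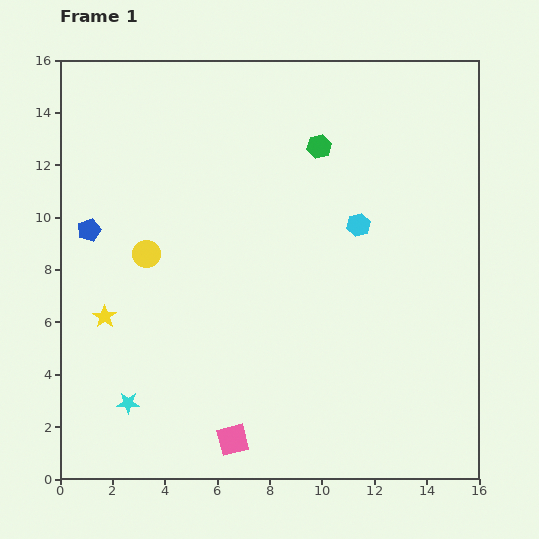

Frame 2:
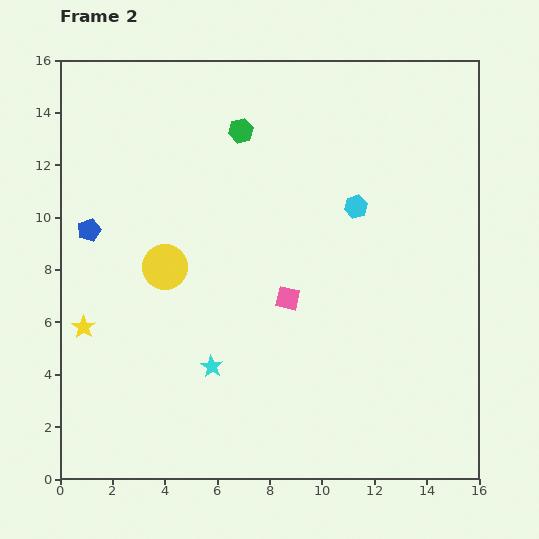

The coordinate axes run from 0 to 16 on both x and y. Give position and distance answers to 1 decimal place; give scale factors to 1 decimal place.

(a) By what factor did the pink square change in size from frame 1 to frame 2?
0.8×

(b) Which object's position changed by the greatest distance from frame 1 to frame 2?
the pink square

(moved 5.8; next 3.5)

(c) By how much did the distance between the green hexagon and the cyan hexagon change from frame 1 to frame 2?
+1.9

Distance in frame 1: 3.4. Distance in frame 2: 5.3.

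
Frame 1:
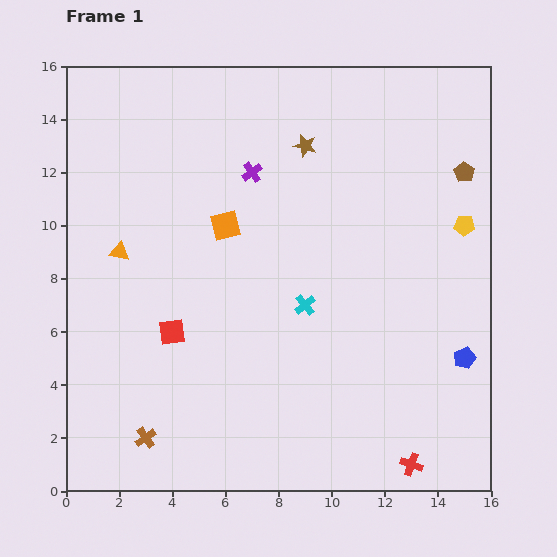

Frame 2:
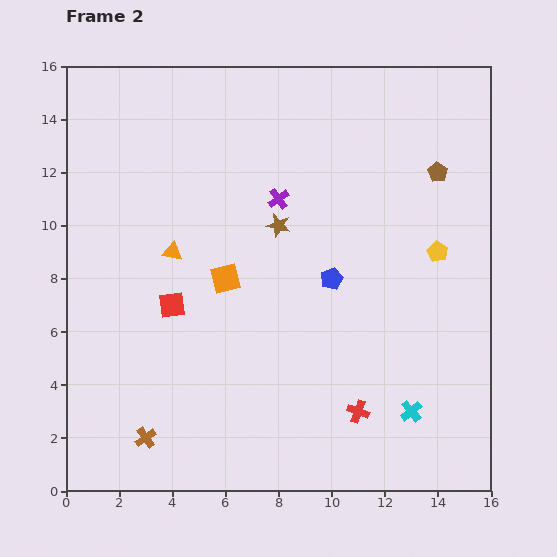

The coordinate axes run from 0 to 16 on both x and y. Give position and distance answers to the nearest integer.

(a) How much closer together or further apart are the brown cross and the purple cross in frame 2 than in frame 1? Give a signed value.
-1

Distance in frame 1: 11. Distance in frame 2: 10.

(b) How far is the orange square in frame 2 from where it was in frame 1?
2

The orange square moved from (6, 10) to (6, 8), a distance of √(0² + 2²) ≈ 2.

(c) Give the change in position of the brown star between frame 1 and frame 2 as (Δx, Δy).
(-1, -3)

The brown star was at (9, 13) in frame 1 and (8, 10) in frame 2.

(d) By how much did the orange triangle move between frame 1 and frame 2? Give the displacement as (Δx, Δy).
(2, 0)

The orange triangle was at (2, 9) in frame 1 and (4, 9) in frame 2.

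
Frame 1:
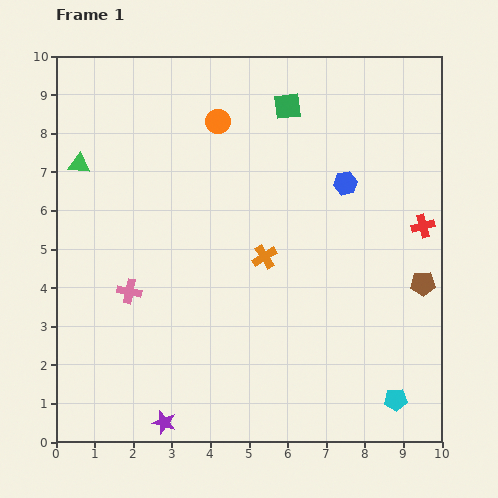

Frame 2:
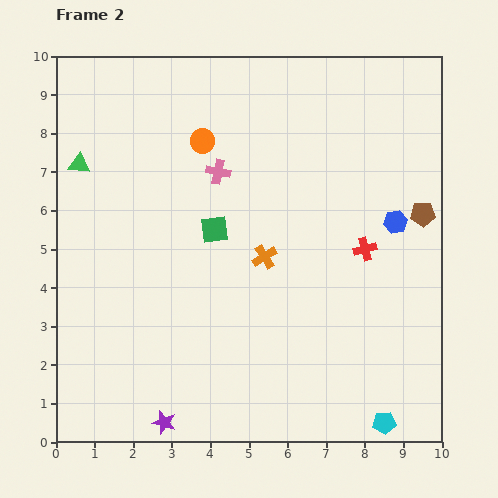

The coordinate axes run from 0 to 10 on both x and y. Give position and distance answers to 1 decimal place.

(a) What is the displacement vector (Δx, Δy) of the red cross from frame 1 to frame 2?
(-1.5, -0.6)

The red cross was at (9.5, 5.6) in frame 1 and (8.0, 5.0) in frame 2.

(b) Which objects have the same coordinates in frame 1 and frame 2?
the purple star, the green triangle, the orange cross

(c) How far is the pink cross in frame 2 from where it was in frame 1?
3.9

The pink cross moved from (1.9, 3.9) to (4.2, 7.0), a distance of √(2.3² + 3.1²) ≈ 3.9.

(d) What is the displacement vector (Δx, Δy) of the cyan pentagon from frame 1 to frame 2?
(-0.3, -0.6)

The cyan pentagon was at (8.8, 1.1) in frame 1 and (8.5, 0.5) in frame 2.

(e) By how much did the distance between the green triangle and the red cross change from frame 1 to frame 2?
-1.3

Distance in frame 1: 9.0. Distance in frame 2: 7.7.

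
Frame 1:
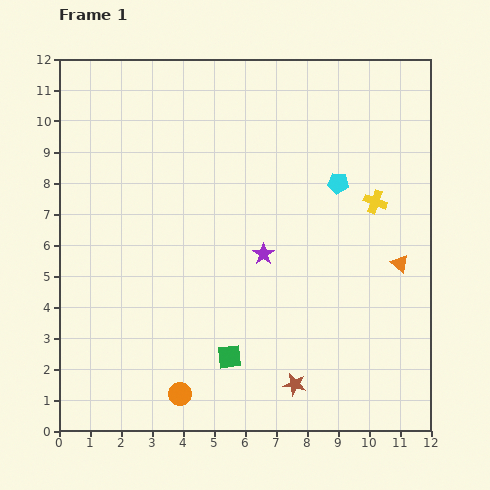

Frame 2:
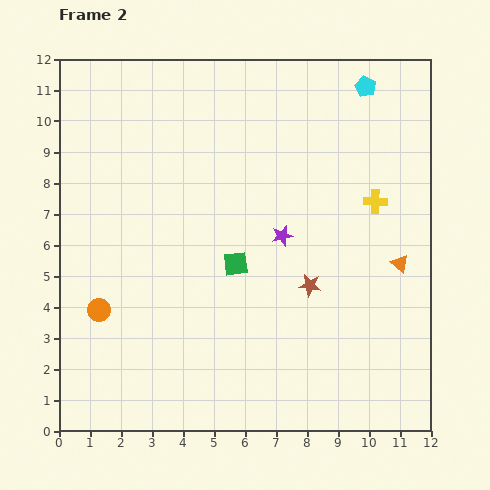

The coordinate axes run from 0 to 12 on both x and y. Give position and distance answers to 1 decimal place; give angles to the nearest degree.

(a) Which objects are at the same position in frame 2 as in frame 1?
the yellow cross, the orange triangle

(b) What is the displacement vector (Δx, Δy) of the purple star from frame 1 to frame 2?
(0.6, 0.6)

The purple star was at (6.6, 5.7) in frame 1 and (7.2, 6.3) in frame 2.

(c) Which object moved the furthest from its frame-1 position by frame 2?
the orange circle

(moved 3.7; next 3.2)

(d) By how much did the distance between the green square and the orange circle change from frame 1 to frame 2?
+2.6

Distance in frame 1: 2.0. Distance in frame 2: 4.6.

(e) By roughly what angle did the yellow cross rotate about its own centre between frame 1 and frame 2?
18° counter-clockwise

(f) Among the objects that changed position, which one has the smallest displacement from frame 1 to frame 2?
the purple star

(moved 0.8)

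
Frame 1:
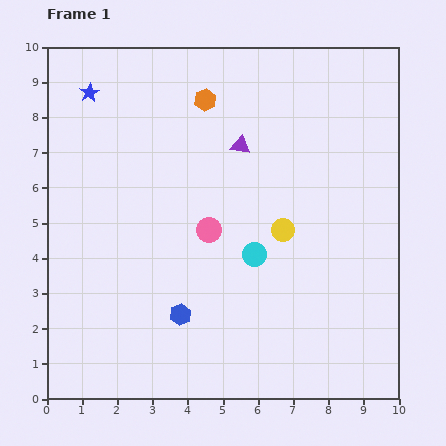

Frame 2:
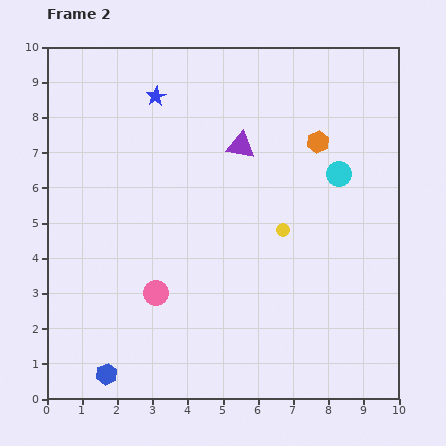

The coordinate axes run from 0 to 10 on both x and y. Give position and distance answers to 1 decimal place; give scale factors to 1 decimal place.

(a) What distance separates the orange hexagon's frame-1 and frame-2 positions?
3.4

The orange hexagon moved from (4.5, 8.5) to (7.7, 7.3), a distance of √(3.2² + 1.2²) ≈ 3.4.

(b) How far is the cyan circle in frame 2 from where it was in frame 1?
3.3

The cyan circle moved from (5.9, 4.1) to (8.3, 6.4), a distance of √(2.4² + 2.3²) ≈ 3.3.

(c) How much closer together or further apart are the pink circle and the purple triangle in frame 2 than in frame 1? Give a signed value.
+2.2

Distance in frame 1: 2.6. Distance in frame 2: 4.8.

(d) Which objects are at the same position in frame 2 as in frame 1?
the purple triangle, the yellow circle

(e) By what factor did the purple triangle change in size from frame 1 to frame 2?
1.4×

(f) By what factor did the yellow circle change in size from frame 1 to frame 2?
0.6×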